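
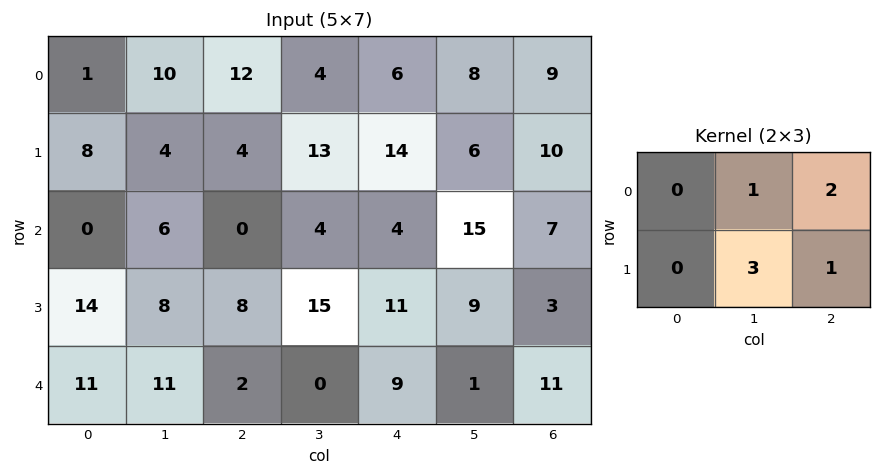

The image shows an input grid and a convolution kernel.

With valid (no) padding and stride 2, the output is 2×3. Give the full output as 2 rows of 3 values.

Output[0,0]: The receptive field on the input at this output position is [1 10 12 / 8 4 4]. Elementwise product with the kernel and sum: 10·1 + 12·2 + 4·3 + 4·1.
Output[0,1]: The receptive field on the input at this output position is [12 4 6 / 4 13 14]. Elementwise product with the kernel and sum: 4·1 + 6·2 + 13·3 + 14·1.

50 69 54
38 68 59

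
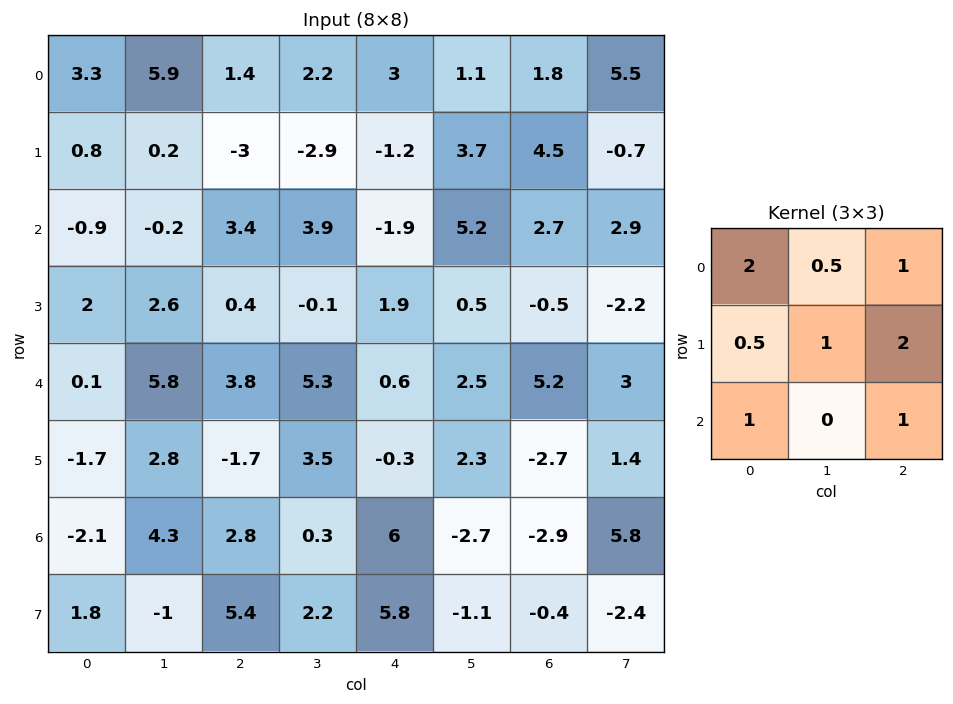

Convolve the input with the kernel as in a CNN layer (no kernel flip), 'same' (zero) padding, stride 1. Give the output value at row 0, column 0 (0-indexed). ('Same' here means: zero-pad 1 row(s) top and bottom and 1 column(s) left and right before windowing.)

The receptive field on the zero-padded input at this output position is [0 0 0 / 0 3.3 5.9 / 0 0.8 0.2]. Elementwise product with the kernel and sum: 0·2 + 0·0.5 + 0·1 + 0·0.5 + 3.3·1 + 5.9·2 + 0·1 + 0.2·1.

15.3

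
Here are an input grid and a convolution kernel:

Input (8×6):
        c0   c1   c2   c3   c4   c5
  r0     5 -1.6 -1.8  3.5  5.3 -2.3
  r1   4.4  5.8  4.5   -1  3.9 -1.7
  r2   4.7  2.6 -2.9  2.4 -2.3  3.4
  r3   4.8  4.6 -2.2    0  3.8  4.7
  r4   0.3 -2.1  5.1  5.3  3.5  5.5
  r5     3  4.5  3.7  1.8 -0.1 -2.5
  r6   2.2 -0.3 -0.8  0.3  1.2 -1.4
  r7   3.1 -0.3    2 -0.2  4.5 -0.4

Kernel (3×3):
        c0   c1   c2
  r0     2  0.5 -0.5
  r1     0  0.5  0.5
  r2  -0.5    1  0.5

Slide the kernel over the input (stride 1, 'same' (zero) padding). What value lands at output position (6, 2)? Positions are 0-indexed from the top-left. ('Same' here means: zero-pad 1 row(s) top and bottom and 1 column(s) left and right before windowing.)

11.75

The receptive field on the zero-padded input at this output position is [4.5 3.7 1.8 / -0.3 -0.8 0.3 / -0.3 2 -0.2]. Elementwise product with the kernel and sum: 4.5·2 + 3.7·0.5 + 1.8·-0.5 + -0.8·0.5 + 0.3·0.5 + -0.3·-0.5 + 2·1 + -0.2·0.5.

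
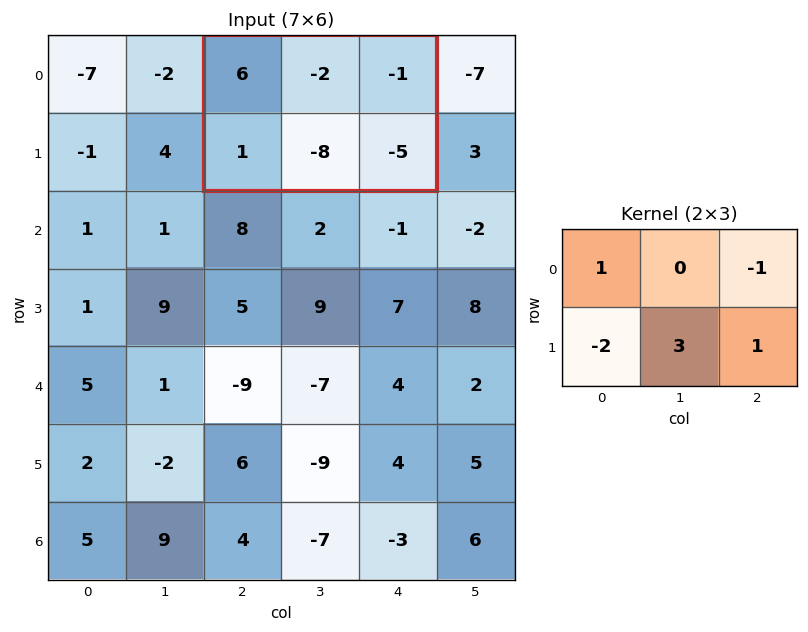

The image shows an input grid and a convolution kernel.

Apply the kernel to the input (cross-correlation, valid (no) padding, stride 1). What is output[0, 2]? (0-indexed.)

The receptive field on the input at this output position is [6 -2 -1 / 1 -8 -5]. Elementwise product with the kernel and sum: 6·1 + -1·-1 + 1·-2 + -8·3 + -5·1.

-24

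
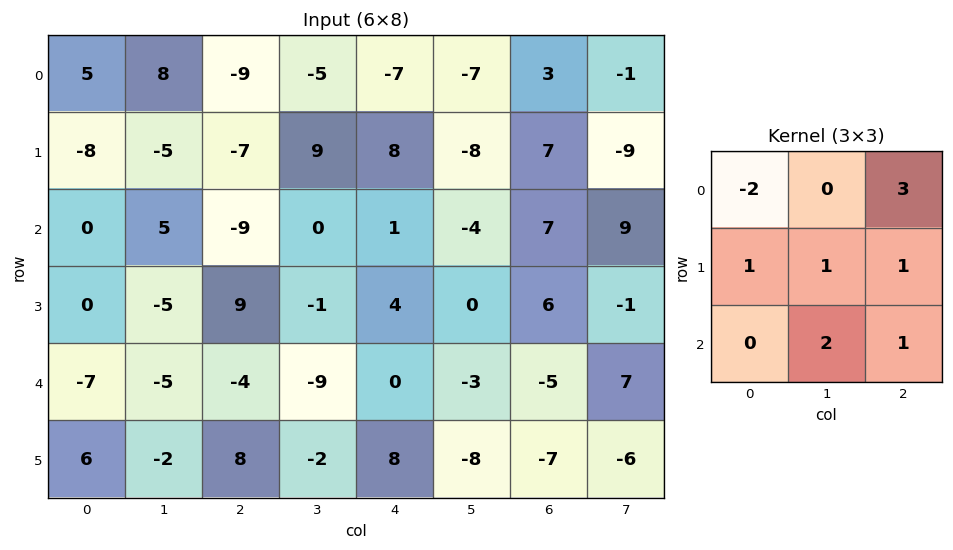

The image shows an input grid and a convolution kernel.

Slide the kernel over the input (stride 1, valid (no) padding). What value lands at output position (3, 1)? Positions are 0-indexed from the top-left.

3

The receptive field on the input at this output position is [-5 9 -1 / -5 -4 -9 / -2 8 -2]. Elementwise product with the kernel and sum: -5·-2 + -1·3 + -5·1 + -4·1 + -9·1 + 8·2 + -2·1.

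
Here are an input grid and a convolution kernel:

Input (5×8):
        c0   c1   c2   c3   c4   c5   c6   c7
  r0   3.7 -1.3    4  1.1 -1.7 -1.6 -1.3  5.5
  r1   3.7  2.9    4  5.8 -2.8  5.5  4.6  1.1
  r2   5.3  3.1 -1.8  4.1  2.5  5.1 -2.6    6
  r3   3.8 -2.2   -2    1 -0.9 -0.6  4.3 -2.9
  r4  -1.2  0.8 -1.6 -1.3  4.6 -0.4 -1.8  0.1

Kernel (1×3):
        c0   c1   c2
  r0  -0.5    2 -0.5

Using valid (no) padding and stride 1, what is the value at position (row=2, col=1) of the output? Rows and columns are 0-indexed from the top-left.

The receptive field on the input at this output position is [3.1 -1.8 4.1]. Elementwise product with the kernel and sum: 3.1·-0.5 + -1.8·2 + 4.1·-0.5.

-7.2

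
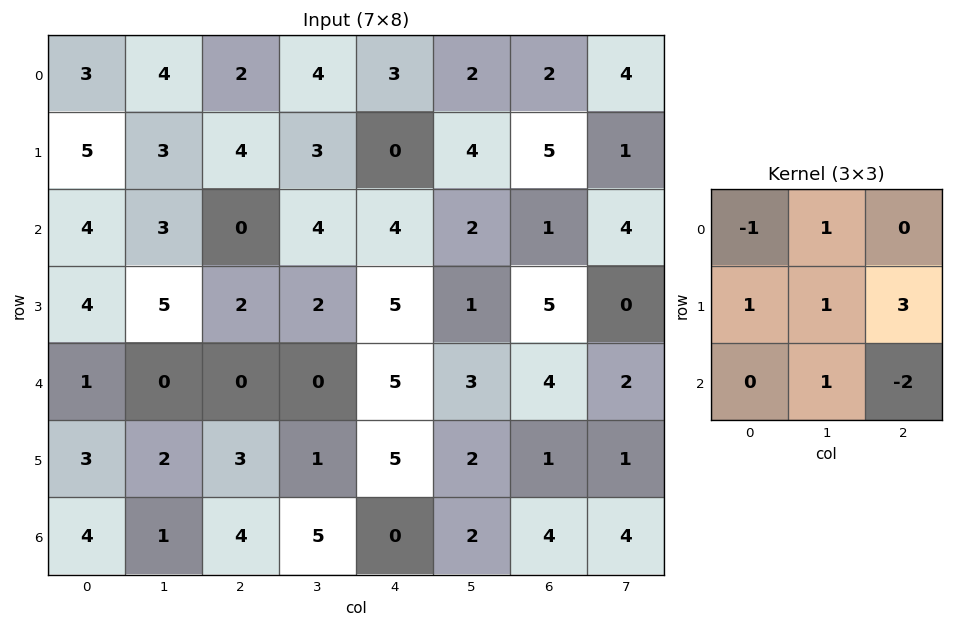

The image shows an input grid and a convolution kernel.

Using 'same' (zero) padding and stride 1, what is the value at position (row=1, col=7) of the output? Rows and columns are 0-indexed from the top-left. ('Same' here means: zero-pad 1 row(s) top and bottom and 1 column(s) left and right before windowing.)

The receptive field on the zero-padded input at this output position is [2 4 0 / 5 1 0 / 1 4 0]. Elementwise product with the kernel and sum: 2·-1 + 4·1 + 5·1 + 1·1 + 0·3 + 4·1 + 0·-2.

12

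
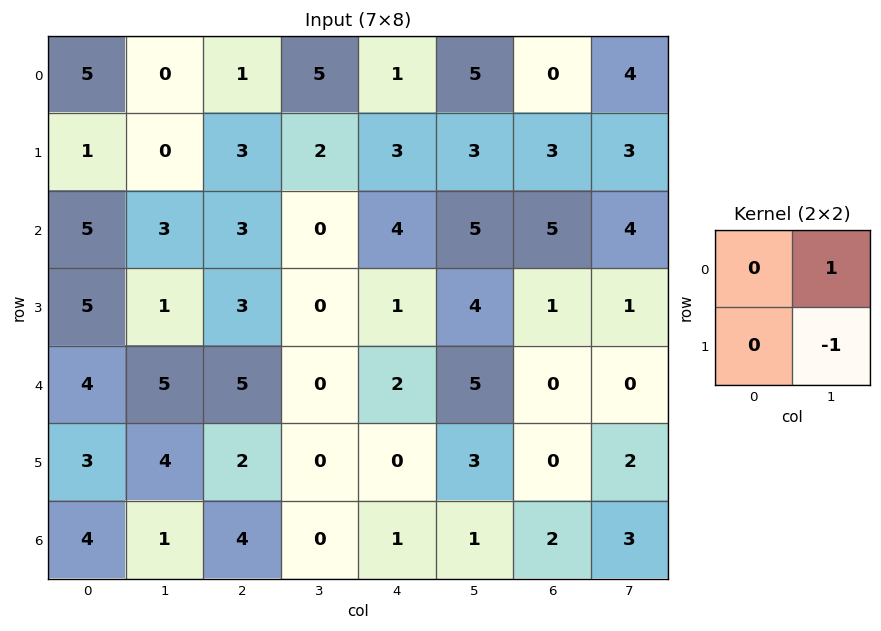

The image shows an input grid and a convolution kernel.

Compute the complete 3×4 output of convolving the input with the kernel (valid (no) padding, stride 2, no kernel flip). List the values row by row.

Output[0,0]: The receptive field on the input at this output position is [5 0 / 1 0]. Elementwise product with the kernel and sum: 0·1 + 0·-1.
Output[0,1]: The receptive field on the input at this output position is [1 5 / 3 2]. Elementwise product with the kernel and sum: 5·1 + 2·-1.

0 3 2 1
2 0 1 3
1 0 2 -2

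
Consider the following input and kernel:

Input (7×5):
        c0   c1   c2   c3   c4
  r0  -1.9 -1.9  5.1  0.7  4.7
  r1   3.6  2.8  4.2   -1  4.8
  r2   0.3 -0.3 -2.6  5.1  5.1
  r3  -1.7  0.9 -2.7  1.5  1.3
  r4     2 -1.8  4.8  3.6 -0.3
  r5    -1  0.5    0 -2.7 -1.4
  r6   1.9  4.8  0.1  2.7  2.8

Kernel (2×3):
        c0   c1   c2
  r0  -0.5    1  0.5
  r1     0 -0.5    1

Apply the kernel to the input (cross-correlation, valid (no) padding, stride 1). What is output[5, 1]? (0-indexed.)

1.05

The receptive field on the input at this output position is [0.5 0 -2.7 / 4.8 0.1 2.7]. Elementwise product with the kernel and sum: 0.5·-0.5 + 0·1 + -2.7·0.5 + 0.1·-0.5 + 2.7·1.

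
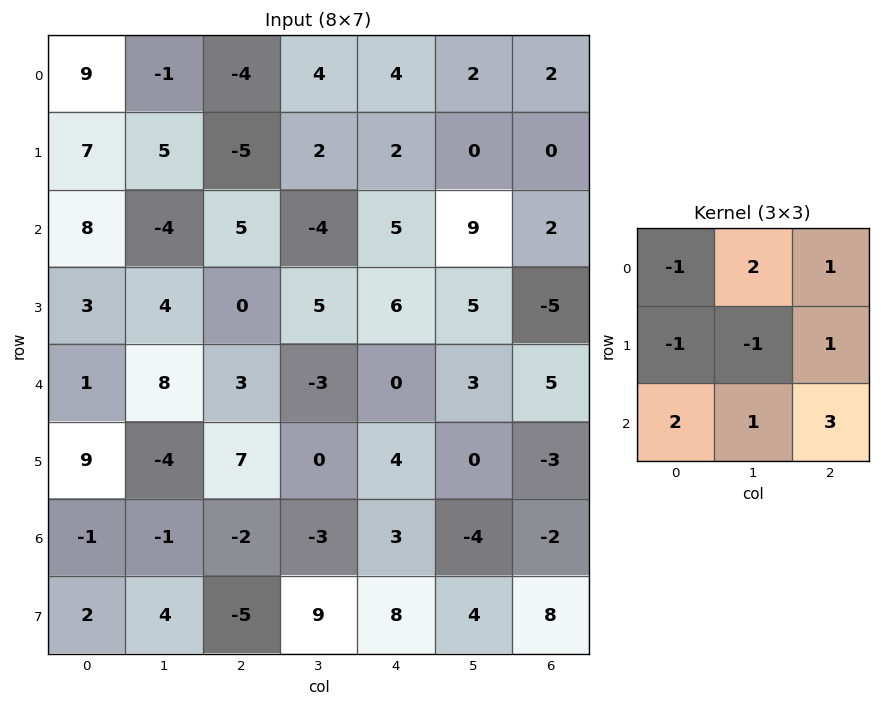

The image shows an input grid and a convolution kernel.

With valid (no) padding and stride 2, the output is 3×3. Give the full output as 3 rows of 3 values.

Output[0,0]: The receptive field on the input at this output position is [9 -1 -4 / 7 5 -5 / 8 -4 5]. Elementwise product with the kernel and sum: 9·-1 + -1·2 + -4·1 + 7·-1 + 5·-1 + -5·1 + 8·2 + -4·1 + 5·3.
Output[0,1]: The receptive field on the input at this output position is [-4 4 4 / -5 2 2 / 5 -4 5]. Elementwise product with the kernel and sum: -4·-1 + 4·2 + 4·1 + -5·-1 + 2·-1 + 2·1 + 5·2 + -4·1 + 5·3.

-5 42 25
1 -4 17
11 -10 0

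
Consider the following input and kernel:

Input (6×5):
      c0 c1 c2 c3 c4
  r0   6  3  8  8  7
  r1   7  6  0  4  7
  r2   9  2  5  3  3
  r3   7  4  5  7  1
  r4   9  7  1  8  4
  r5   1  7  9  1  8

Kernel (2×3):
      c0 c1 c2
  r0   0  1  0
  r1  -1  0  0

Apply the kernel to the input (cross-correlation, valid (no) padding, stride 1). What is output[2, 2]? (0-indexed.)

The receptive field on the input at this output position is [5 3 3 / 5 7 1]. Elementwise product with the kernel and sum: 3·1 + 5·-1.

-2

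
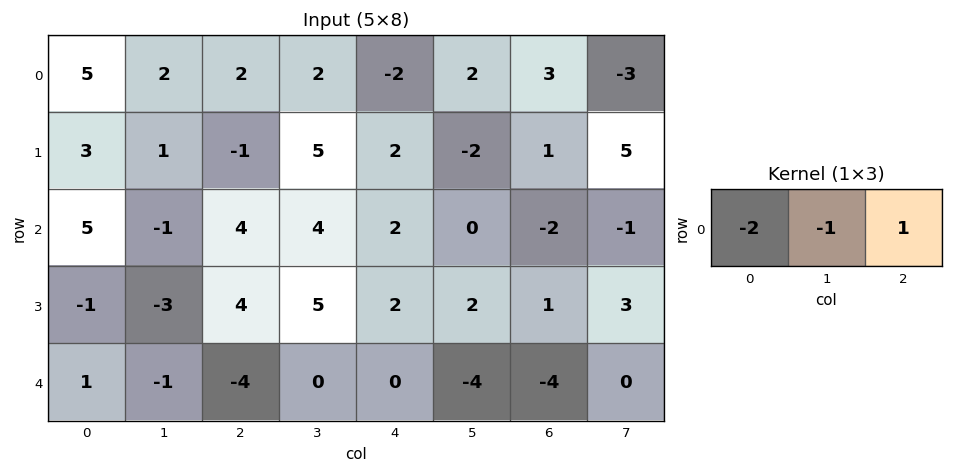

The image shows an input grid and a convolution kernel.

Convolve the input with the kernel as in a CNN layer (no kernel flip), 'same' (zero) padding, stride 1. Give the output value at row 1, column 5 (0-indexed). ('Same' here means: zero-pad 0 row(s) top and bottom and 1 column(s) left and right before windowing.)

The receptive field on the zero-padded input at this output position is [2 -2 1]. Elementwise product with the kernel and sum: 2·-2 + -2·-1 + 1·1.

-1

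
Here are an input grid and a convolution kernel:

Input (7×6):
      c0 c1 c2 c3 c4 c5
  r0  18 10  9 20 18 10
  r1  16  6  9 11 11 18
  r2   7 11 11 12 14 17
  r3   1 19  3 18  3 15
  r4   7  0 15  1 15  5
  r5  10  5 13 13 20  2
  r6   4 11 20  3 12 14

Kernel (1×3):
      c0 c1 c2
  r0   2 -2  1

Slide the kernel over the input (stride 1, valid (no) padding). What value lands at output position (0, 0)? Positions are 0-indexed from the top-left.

25

The receptive field on the input at this output position is [18 10 9]. Elementwise product with the kernel and sum: 18·2 + 10·-2 + 9·1.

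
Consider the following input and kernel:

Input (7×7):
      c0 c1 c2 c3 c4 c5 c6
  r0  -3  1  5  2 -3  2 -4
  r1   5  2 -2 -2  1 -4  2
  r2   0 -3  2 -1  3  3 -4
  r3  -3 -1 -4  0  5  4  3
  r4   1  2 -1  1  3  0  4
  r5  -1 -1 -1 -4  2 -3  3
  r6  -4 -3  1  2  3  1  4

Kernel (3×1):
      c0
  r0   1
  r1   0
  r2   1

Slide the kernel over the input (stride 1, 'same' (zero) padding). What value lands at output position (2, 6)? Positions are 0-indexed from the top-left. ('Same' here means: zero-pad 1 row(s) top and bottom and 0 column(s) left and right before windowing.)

The receptive field on the zero-padded input at this output position is [2 / -4 / 3]. Elementwise product with the kernel and sum: 2·1 + 3·1.

5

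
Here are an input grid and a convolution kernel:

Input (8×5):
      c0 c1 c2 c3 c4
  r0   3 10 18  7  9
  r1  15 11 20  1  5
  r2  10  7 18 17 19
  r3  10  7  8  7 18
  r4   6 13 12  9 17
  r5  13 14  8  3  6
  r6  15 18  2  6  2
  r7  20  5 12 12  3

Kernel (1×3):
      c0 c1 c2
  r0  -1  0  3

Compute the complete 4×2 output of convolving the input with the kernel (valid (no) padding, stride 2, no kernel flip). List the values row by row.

51 9
44 39
30 39
-9 4

Output[0,0]: The receptive field on the input at this output position is [3 10 18]. Elementwise product with the kernel and sum: 3·-1 + 18·3.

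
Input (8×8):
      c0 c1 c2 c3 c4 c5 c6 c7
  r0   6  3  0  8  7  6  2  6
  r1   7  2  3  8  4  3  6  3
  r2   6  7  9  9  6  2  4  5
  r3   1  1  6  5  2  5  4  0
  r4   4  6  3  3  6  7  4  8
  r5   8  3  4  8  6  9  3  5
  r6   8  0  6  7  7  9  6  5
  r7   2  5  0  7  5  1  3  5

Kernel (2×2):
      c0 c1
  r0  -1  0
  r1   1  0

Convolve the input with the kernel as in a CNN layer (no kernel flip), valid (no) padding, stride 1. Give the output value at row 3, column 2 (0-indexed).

-3

The receptive field on the input at this output position is [6 5 / 3 3]. Elementwise product with the kernel and sum: 6·-1 + 3·1.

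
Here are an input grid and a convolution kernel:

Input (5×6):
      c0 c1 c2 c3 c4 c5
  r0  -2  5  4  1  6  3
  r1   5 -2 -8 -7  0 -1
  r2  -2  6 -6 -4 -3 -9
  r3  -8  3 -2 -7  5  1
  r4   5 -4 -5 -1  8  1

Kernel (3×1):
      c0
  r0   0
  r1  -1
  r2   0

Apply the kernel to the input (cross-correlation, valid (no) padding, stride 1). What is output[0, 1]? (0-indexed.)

The receptive field on the input at this output position is [5 / -2 / 6]. Elementwise product with the kernel and sum: -2·-1.

2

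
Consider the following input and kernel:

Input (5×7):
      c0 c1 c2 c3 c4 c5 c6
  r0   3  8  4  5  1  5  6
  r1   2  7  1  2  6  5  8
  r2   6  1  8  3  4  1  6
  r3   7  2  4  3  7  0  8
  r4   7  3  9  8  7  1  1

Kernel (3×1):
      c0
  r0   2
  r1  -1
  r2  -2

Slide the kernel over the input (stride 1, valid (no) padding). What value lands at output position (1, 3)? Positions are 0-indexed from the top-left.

-5

The receptive field on the input at this output position is [2 / 3 / 3]. Elementwise product with the kernel and sum: 2·2 + 3·-1 + 3·-2.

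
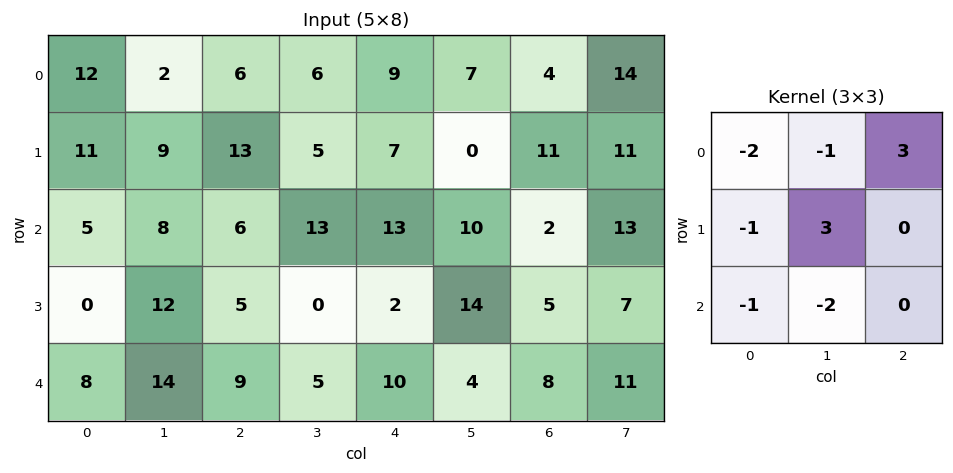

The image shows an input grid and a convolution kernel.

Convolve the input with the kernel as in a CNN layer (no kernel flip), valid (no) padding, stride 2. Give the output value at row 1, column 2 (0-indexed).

-8

The receptive field on the input at this output position is [13 10 2 / 2 14 5 / 10 4 8]. Elementwise product with the kernel and sum: 13·-2 + 10·-1 + 2·3 + 2·-1 + 14·3 + 10·-1 + 4·-2.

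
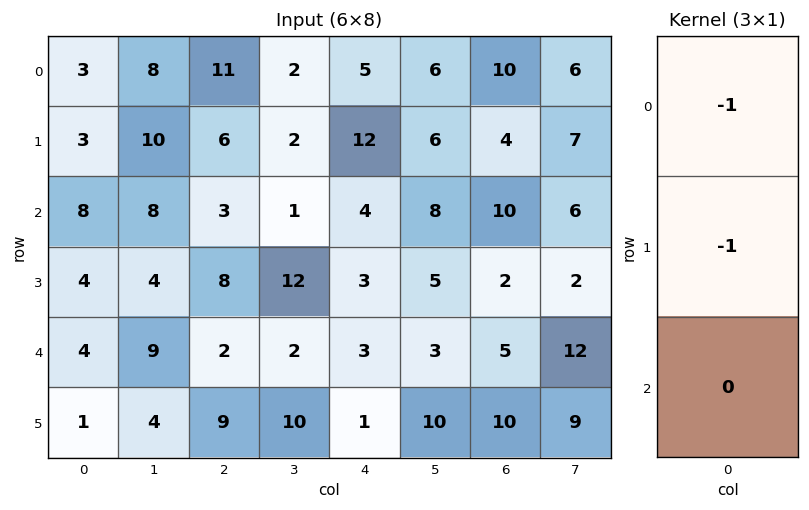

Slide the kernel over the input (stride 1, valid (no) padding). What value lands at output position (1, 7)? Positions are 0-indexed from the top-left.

The receptive field on the input at this output position is [7 / 6 / 2]. Elementwise product with the kernel and sum: 7·-1 + 6·-1.

-13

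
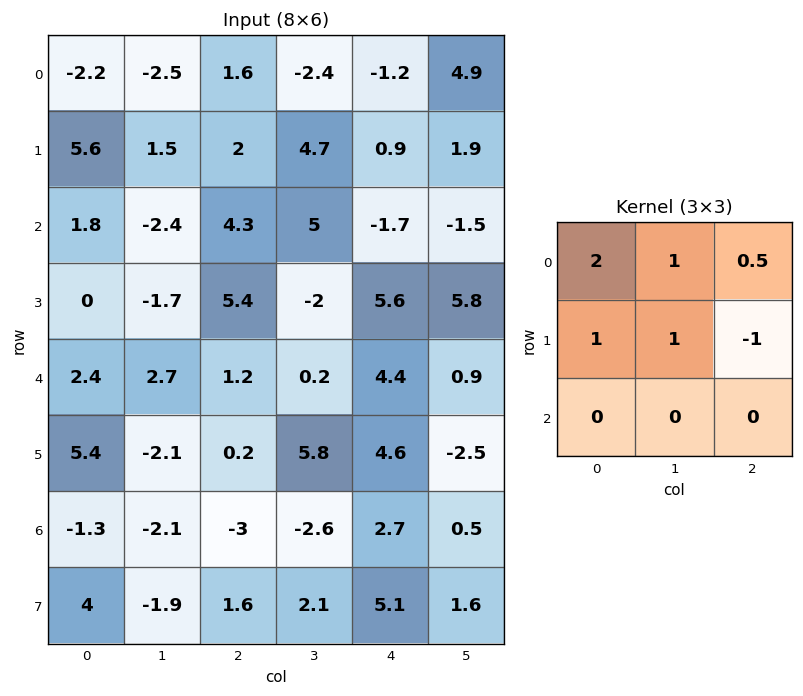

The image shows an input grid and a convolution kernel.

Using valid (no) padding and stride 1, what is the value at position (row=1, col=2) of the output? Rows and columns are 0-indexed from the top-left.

The receptive field on the input at this output position is [2 4.7 0.9 / 4.3 5 -1.7 / 5.4 -2 5.6]. Elementwise product with the kernel and sum: 2·2 + 4.7·1 + 0.9·0.5 + 4.3·1 + 5·1 + -1.7·-1.

20.15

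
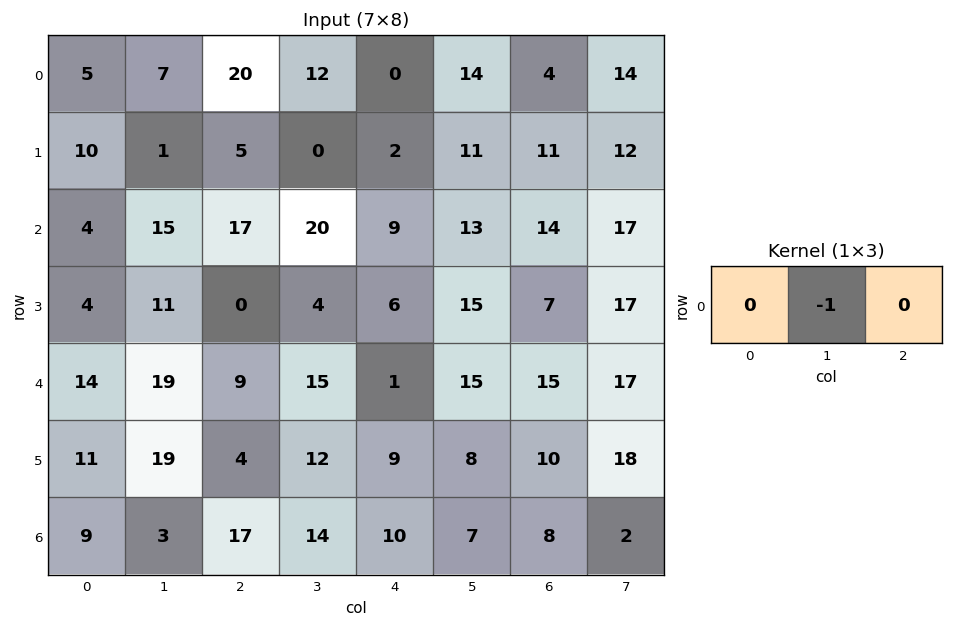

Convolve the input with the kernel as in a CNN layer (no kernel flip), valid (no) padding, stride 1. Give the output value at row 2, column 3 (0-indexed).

The receptive field on the input at this output position is [20 9 13]. Elementwise product with the kernel and sum: 9·-1.

-9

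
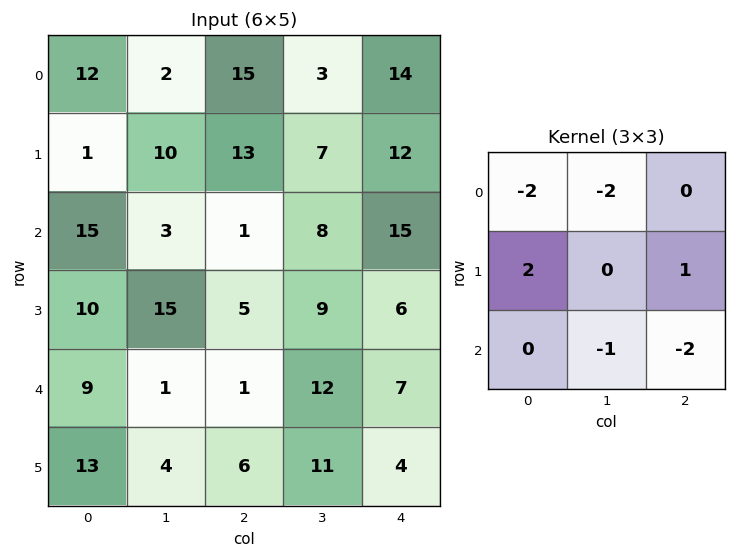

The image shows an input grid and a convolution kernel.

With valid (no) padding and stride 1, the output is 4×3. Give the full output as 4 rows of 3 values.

Output[0,0]: The receptive field on the input at this output position is [12 2 15 / 1 10 13 / 15 3 1]. Elementwise product with the kernel and sum: 12·-2 + 2·-2 + 1·2 + 13·1 + 3·-1 + 1·-2.

-18 -24 -36
-16 -55 -44
-14 6 -28
-47 -54 -38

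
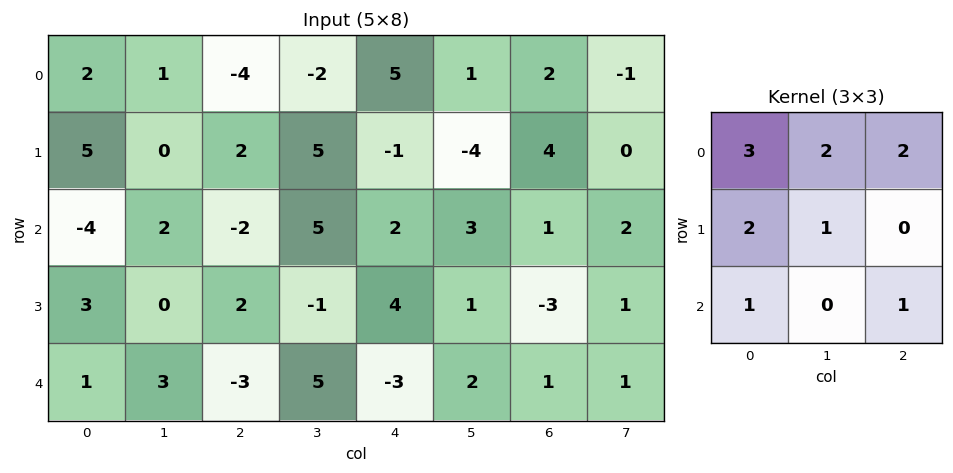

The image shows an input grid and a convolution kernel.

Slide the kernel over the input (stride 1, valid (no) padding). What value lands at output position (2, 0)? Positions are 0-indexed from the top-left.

-8

The receptive field on the input at this output position is [-4 2 -2 / 3 0 2 / 1 3 -3]. Elementwise product with the kernel and sum: -4·3 + 2·2 + -2·2 + 3·2 + 0·1 + 1·1 + -3·1.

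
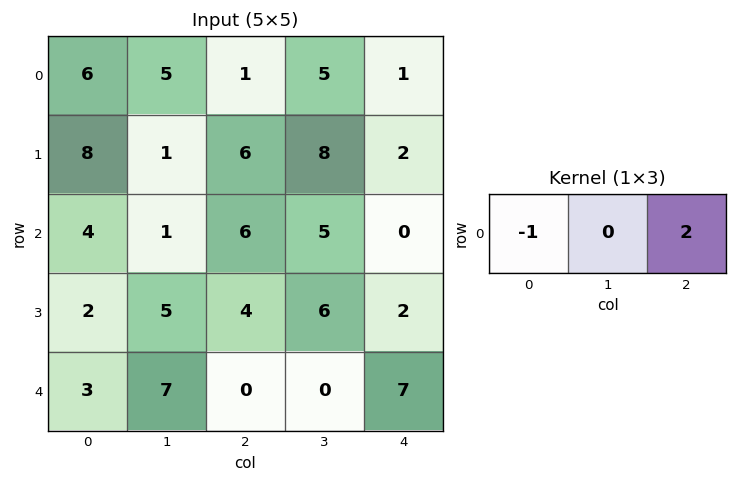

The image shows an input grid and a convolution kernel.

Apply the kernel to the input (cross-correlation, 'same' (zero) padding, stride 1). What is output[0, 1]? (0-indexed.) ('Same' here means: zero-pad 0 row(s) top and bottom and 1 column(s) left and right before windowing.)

The receptive field on the zero-padded input at this output position is [6 5 1]. Elementwise product with the kernel and sum: 6·-1 + 1·2.

-4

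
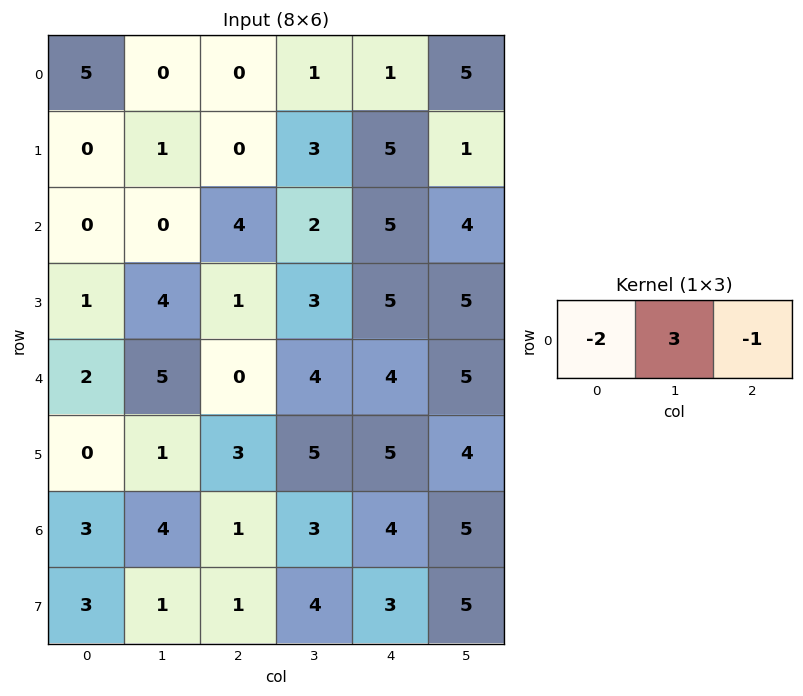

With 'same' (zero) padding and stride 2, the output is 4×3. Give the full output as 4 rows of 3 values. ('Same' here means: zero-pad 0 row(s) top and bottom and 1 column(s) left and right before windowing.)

15 -1 -4
0 10 7
1 -14 -1
5 -8 1

Output[0,0]: The receptive field on the zero-padded input at this output position is [0 5 0]. Elementwise product with the kernel and sum: 0·-2 + 5·3 + 0·-1.
Output[0,1]: The receptive field on the zero-padded input at this output position is [0 0 1]. Elementwise product with the kernel and sum: 0·-2 + 0·3 + 1·-1.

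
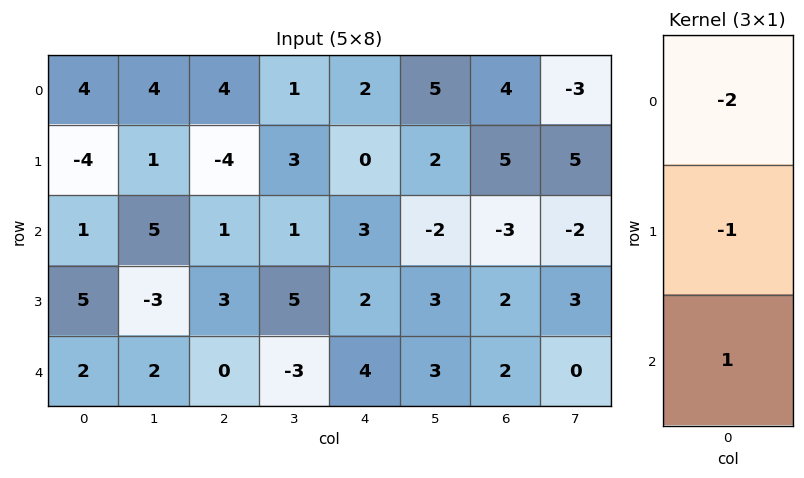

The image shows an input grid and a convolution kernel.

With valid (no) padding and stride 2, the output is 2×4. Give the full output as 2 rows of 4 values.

Output[0,0]: The receptive field on the input at this output position is [4 / -4 / 1]. Elementwise product with the kernel and sum: 4·-2 + -4·-1 + 1·1.

-3 -3 -1 -16
-5 -5 -4 6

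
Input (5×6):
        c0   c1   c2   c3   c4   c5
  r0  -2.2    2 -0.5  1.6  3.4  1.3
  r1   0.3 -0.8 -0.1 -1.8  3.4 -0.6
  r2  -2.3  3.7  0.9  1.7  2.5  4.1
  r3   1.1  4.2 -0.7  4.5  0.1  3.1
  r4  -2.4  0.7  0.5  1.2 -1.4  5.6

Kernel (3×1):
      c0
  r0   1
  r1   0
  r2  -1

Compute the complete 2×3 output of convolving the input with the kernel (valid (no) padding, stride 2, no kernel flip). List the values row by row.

Output[0,0]: The receptive field on the input at this output position is [-2.2 / 0.3 / -2.3]. Elementwise product with the kernel and sum: -2.2·1 + -2.3·-1.
Output[0,1]: The receptive field on the input at this output position is [-0.5 / -0.1 / 0.9]. Elementwise product with the kernel and sum: -0.5·1 + 0.9·-1.

0.1 -1.4 0.9
0.1 0.4 3.9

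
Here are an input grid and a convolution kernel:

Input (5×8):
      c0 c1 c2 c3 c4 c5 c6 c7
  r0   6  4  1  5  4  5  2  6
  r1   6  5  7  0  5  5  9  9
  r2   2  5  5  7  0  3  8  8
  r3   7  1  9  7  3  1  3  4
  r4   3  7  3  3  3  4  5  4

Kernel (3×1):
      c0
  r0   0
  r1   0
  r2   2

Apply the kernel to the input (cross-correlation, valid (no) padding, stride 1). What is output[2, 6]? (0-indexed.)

10

The receptive field on the input at this output position is [8 / 3 / 5]. Elementwise product with the kernel and sum: 5·2.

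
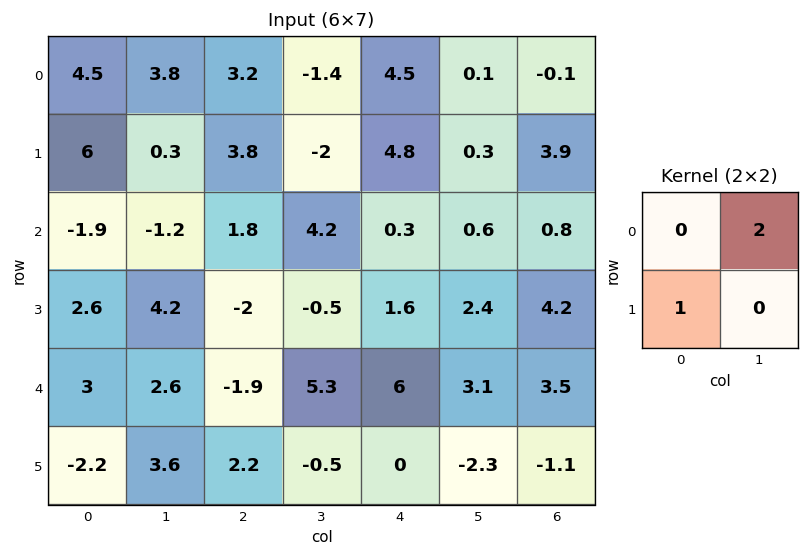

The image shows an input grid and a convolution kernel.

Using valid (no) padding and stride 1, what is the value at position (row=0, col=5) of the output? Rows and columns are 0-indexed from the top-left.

0.1

The receptive field on the input at this output position is [0.1 -0.1 / 0.3 3.9]. Elementwise product with the kernel and sum: -0.1·2 + 0.3·1.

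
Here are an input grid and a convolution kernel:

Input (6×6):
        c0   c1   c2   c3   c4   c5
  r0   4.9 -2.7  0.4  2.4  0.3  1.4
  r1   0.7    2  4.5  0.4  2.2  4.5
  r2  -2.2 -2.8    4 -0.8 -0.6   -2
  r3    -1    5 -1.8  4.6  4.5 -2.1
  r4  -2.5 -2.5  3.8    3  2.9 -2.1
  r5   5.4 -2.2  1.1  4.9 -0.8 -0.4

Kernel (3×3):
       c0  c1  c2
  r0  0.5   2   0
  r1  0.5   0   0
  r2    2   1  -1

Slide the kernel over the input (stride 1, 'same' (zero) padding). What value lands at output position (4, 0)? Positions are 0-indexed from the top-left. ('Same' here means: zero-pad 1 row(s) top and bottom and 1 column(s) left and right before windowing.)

The receptive field on the zero-padded input at this output position is [0 -1 5 / 0 -2.5 -2.5 / 0 5.4 -2.2]. Elementwise product with the kernel and sum: 0·0.5 + -1·2 + 0·0.5 + 0·2 + 5.4·1 + -2.2·-1.

5.6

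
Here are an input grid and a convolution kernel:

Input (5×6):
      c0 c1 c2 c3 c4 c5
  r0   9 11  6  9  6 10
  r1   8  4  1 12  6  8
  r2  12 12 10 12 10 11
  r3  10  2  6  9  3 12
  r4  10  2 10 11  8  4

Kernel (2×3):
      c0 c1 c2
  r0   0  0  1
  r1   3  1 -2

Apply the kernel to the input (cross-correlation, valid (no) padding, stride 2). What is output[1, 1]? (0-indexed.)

The receptive field on the input at this output position is [10 12 10 / 6 9 3]. Elementwise product with the kernel and sum: 10·1 + 6·3 + 9·1 + 3·-2.

31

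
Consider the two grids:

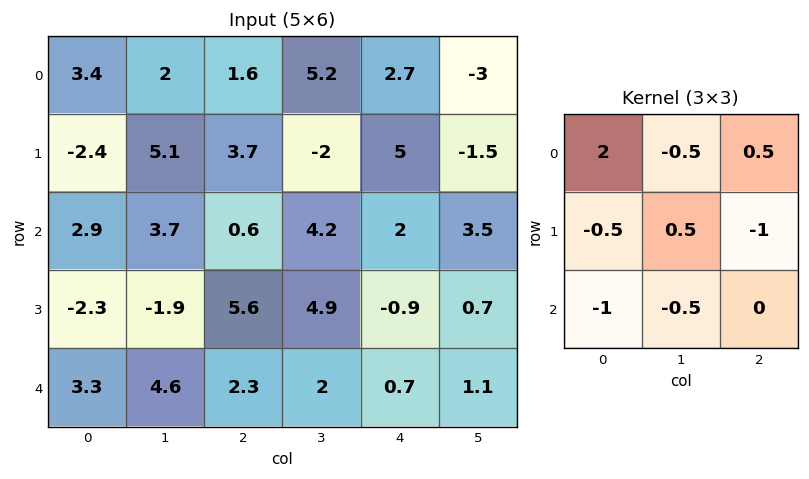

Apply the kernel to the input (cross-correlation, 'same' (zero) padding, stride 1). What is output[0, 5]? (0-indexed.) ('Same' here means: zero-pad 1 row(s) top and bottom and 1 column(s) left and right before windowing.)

The receptive field on the zero-padded input at this output position is [0 0 0 / 2.7 -3 0 / 5 -1.5 0]. Elementwise product with the kernel and sum: 0·2 + 0·-0.5 + 0·0.5 + 2.7·-0.5 + -3·0.5 + 0·-1 + 5·-1 + -1.5·-0.5.

-7.1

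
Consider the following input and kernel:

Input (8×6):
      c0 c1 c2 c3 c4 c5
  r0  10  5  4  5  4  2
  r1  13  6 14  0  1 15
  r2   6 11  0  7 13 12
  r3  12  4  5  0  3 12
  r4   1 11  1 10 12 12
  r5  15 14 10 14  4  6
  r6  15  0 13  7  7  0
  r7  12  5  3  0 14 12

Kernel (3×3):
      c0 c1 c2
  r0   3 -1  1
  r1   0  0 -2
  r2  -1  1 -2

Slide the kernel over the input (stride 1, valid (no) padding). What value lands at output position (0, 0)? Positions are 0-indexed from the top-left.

6

The receptive field on the input at this output position is [10 5 4 / 13 6 14 / 6 11 0]. Elementwise product with the kernel and sum: 10·3 + 5·-1 + 4·1 + 14·-2 + 6·-1 + 11·1 + 0·-2.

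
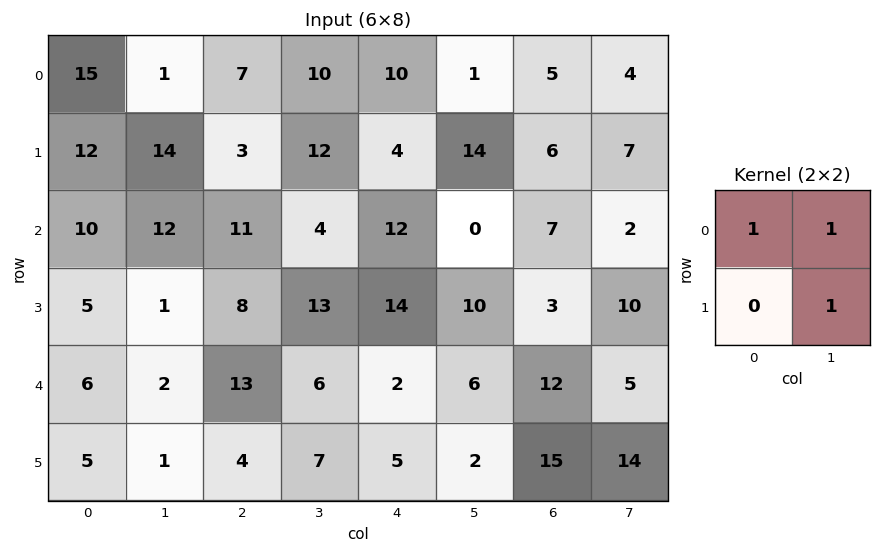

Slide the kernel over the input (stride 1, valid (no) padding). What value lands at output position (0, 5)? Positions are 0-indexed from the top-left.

The receptive field on the input at this output position is [1 5 / 14 6]. Elementwise product with the kernel and sum: 1·1 + 5·1 + 6·1.

12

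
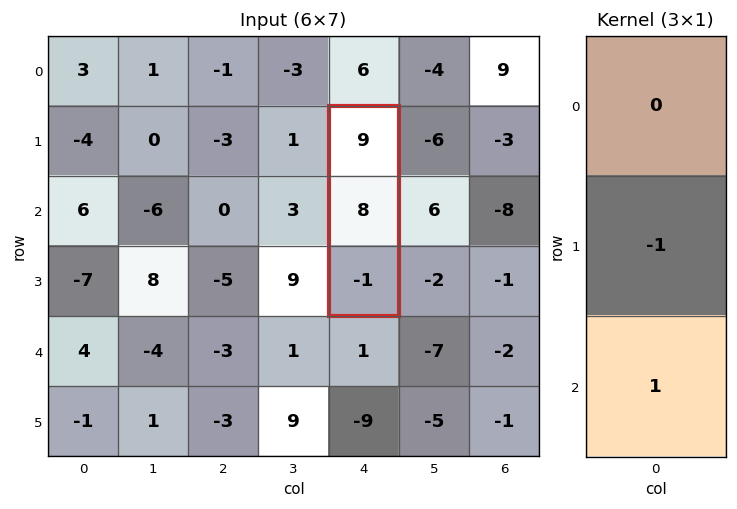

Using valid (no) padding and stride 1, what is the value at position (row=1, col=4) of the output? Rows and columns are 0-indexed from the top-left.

The receptive field on the input at this output position is [9 / 8 / -1]. Elementwise product with the kernel and sum: 8·-1 + -1·1.

-9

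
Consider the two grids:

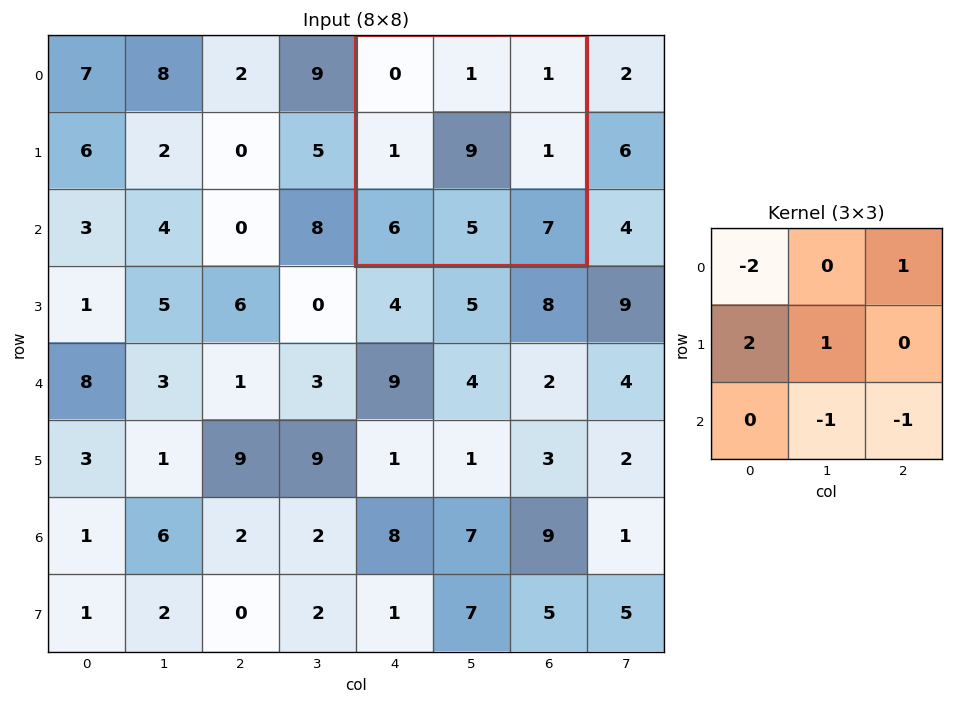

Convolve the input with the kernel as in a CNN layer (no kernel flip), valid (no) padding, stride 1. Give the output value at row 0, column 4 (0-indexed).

0

The receptive field on the input at this output position is [0 1 1 / 1 9 1 / 6 5 7]. Elementwise product with the kernel and sum: 0·-2 + 1·1 + 1·2 + 9·1 + 5·-1 + 7·-1.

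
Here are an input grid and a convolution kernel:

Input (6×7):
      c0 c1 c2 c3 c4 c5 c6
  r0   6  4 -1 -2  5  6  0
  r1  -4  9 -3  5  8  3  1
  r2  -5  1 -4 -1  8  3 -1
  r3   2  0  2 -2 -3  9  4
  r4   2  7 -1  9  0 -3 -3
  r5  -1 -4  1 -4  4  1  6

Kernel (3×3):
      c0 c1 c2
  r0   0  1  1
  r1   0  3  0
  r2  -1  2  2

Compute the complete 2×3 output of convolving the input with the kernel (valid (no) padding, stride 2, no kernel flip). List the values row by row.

Output[0,0]: The receptive field on the input at this output position is [6 4 -1 / -4 9 -3 / -5 1 -4]. Elementwise product with the kernel and sum: 4·1 + -1·1 + 9·3 + -5·-1 + 1·2 + -4·2.
Output[0,1]: The receptive field on the input at this output position is [-1 -2 5 / -3 5 8 / -4 -1 8]. Elementwise product with the kernel and sum: -2·1 + 5·1 + 5·3 + -4·-1 + -1·2 + 8·2.

29 36 11
7 20 17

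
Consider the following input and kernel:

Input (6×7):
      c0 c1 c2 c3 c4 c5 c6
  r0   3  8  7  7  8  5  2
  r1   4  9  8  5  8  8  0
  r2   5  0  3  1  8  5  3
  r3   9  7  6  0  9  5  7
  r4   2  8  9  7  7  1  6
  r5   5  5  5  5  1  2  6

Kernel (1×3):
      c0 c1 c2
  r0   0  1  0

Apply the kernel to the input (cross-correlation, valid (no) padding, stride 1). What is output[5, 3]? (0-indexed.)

The receptive field on the input at this output position is [5 1 2]. Elementwise product with the kernel and sum: 1·1.

1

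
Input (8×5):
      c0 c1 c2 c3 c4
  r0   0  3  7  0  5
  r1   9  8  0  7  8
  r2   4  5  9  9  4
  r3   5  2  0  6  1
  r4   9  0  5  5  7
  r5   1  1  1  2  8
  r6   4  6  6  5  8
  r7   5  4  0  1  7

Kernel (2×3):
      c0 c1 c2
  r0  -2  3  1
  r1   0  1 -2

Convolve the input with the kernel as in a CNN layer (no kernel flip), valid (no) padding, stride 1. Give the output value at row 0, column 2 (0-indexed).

-18

The receptive field on the input at this output position is [7 0 5 / 0 7 8]. Elementwise product with the kernel and sum: 7·-2 + 0·3 + 5·1 + 7·1 + 8·-2.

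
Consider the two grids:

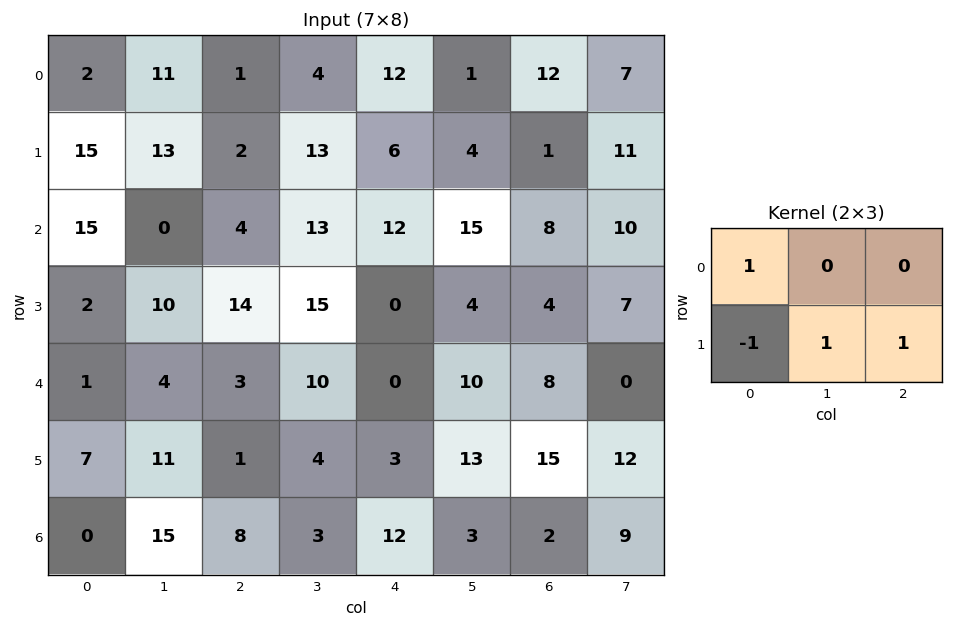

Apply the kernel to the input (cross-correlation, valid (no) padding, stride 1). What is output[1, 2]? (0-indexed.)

23

The receptive field on the input at this output position is [2 13 6 / 4 13 12]. Elementwise product with the kernel and sum: 2·1 + 4·-1 + 13·1 + 12·1.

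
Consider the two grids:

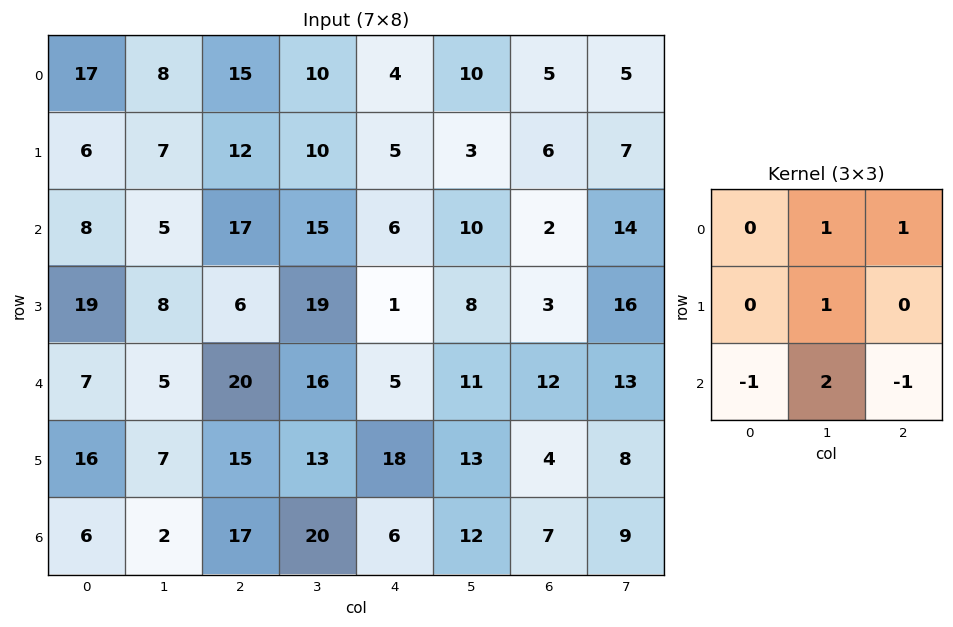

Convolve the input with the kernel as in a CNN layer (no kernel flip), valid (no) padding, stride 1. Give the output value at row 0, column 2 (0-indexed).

The receptive field on the input at this output position is [15 10 4 / 12 10 5 / 17 15 6]. Elementwise product with the kernel and sum: 10·1 + 4·1 + 10·1 + 17·-1 + 15·2 + 6·-1.

31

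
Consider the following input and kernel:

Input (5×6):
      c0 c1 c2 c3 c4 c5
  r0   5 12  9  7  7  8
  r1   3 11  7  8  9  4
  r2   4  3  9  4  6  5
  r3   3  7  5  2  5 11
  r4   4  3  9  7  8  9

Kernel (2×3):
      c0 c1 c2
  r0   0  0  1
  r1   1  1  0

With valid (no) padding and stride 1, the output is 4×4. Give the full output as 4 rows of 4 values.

23 25 22 25
14 20 22 14
19 16 13 12
12 14 21 26

Output[0,0]: The receptive field on the input at this output position is [5 12 9 / 3 11 7]. Elementwise product with the kernel and sum: 9·1 + 3·1 + 11·1.
Output[0,1]: The receptive field on the input at this output position is [12 9 7 / 11 7 8]. Elementwise product with the kernel and sum: 7·1 + 11·1 + 7·1.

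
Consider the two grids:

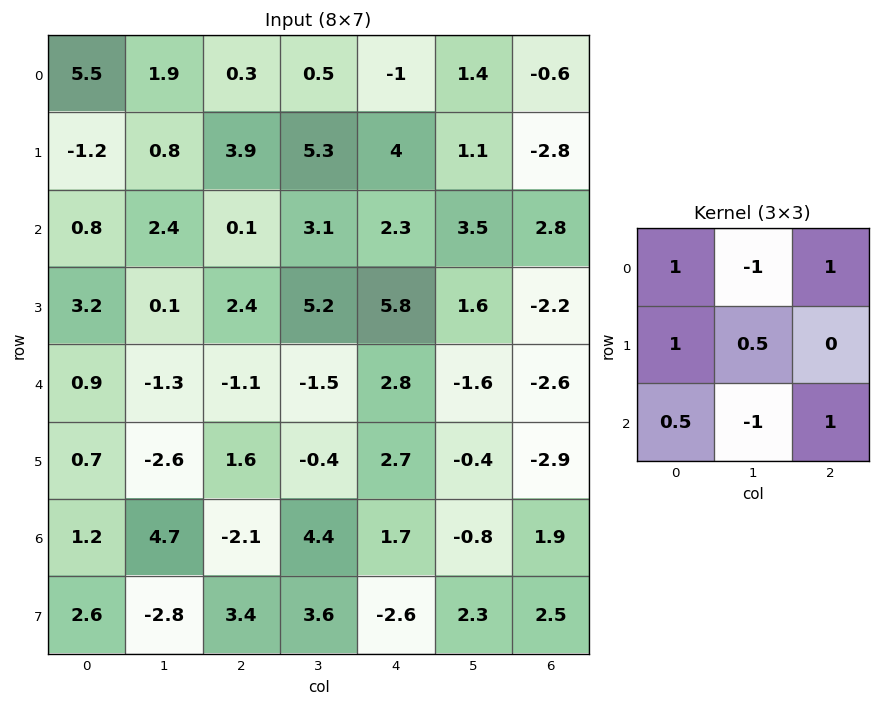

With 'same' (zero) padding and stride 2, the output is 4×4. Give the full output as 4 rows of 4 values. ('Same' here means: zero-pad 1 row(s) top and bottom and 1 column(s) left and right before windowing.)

Output[0,0]: The receptive field on the zero-padded input at this output position is [0 0 0 / 0 5.5 1.9 / 0 -1.2 0.8]. Elementwise product with the kernel and sum: 0·1 + 0·-1 + 0·1 + 0·1 + 5.5·0.5 + 0·0.5 + -1.2·-1 + 0.8·1.
Output[0,1]: The receptive field on the zero-padded input at this output position is [0 0 0 / 1.9 0.3 0.5 / 0.8 3.9 5.3]. Elementwise product with the kernel and sum: 0·1 + 0·-1 + 0·1 + 1.9·1 + 0.3·0.5 + 0.8·0.5 + 3.9·-1 + 5.3·1.

4.75 3.85 -0.25 4.45
-0.7 7.5 5.05 11.8
-5.95 -2.25 -2.4 3.6
-8.1 -2.15 8.45 1.3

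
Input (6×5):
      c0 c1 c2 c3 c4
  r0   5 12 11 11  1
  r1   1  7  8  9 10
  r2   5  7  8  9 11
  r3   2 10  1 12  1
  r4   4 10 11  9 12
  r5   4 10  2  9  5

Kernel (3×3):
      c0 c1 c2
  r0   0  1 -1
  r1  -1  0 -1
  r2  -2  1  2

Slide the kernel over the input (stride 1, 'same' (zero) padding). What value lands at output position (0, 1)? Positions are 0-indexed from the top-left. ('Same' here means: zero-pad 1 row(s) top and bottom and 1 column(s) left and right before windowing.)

The receptive field on the zero-padded input at this output position is [0 0 0 / 5 12 11 / 1 7 8]. Elementwise product with the kernel and sum: 0·1 + 0·-1 + 5·-1 + 11·-1 + 1·-2 + 7·1 + 8·2.

5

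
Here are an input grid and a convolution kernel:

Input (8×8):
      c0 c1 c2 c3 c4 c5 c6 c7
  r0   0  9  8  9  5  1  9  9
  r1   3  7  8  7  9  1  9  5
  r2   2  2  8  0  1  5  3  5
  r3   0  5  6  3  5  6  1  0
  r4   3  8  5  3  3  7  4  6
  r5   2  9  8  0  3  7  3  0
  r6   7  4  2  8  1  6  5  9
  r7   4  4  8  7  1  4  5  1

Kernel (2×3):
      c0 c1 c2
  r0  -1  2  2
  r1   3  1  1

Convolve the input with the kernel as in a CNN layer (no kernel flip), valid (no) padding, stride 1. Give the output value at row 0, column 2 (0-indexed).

60

The receptive field on the input at this output position is [8 9 5 / 8 7 9]. Elementwise product with the kernel and sum: 8·-1 + 9·2 + 5·2 + 8·3 + 7·1 + 9·1.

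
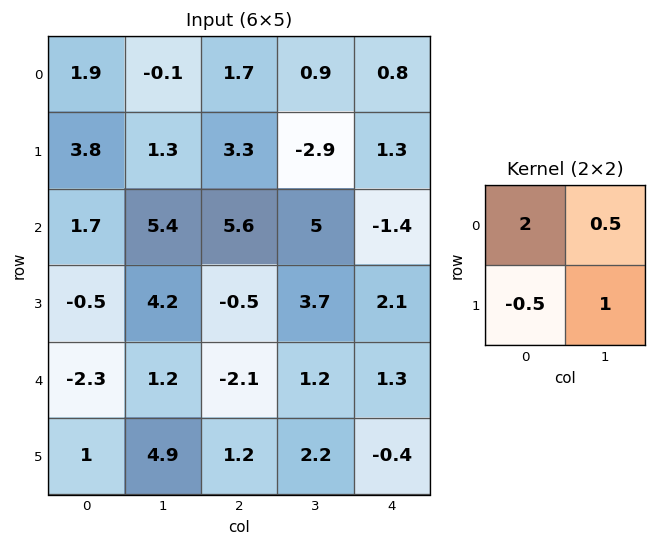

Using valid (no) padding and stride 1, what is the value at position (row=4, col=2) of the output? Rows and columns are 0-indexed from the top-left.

-2

The receptive field on the input at this output position is [-2.1 1.2 / 1.2 2.2]. Elementwise product with the kernel and sum: -2.1·2 + 1.2·0.5 + 1.2·-0.5 + 2.2·1.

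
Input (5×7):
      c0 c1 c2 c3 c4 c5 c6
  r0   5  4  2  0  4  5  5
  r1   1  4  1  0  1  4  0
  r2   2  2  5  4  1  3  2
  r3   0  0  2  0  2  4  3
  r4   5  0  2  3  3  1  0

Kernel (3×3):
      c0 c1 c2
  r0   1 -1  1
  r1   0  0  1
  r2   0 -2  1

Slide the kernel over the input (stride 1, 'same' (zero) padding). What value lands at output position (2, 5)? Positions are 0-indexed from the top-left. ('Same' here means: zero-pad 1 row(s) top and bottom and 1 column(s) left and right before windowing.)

-6

The receptive field on the zero-padded input at this output position is [1 4 0 / 1 3 2 / 2 4 3]. Elementwise product with the kernel and sum: 1·1 + 4·-1 + 0·1 + 2·1 + 4·-2 + 3·1.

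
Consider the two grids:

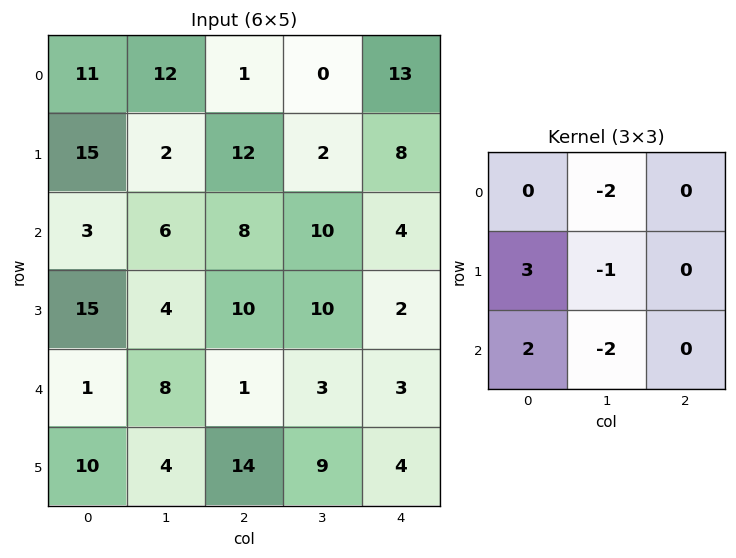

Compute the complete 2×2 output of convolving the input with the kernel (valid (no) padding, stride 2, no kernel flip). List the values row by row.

Output[0,0]: The receptive field on the input at this output position is [11 12 1 / 15 2 12 / 3 6 8]. Elementwise product with the kernel and sum: 12·-2 + 15·3 + 2·-1 + 3·2 + 6·-2.

13 30
15 -4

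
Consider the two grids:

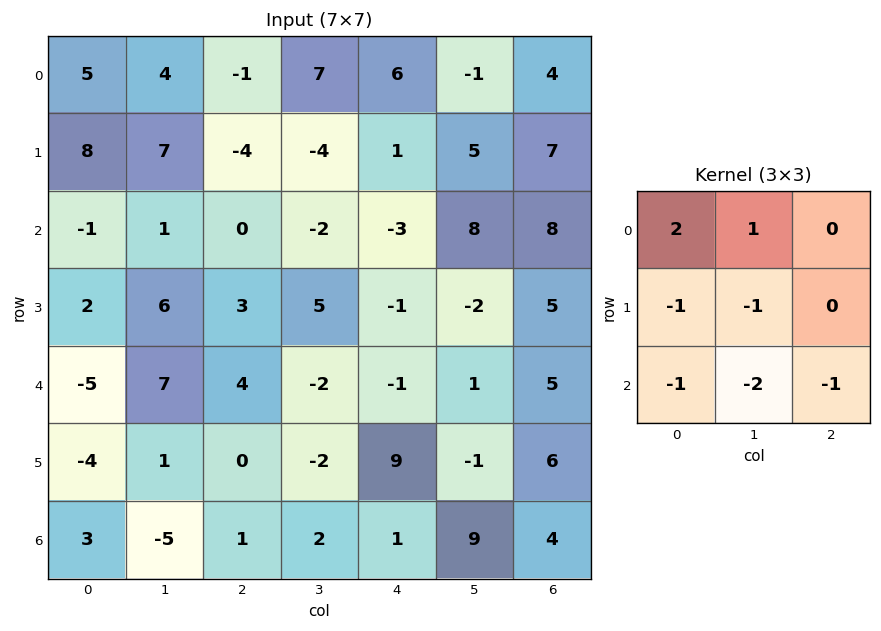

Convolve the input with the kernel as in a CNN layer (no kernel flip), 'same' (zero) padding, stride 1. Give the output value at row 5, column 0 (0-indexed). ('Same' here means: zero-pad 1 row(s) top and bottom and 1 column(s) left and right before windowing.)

The receptive field on the zero-padded input at this output position is [0 -5 7 / 0 -4 1 / 0 3 -5]. Elementwise product with the kernel and sum: 0·2 + -5·1 + 0·-1 + -4·-1 + 0·-1 + 3·-2 + -5·-1.

-2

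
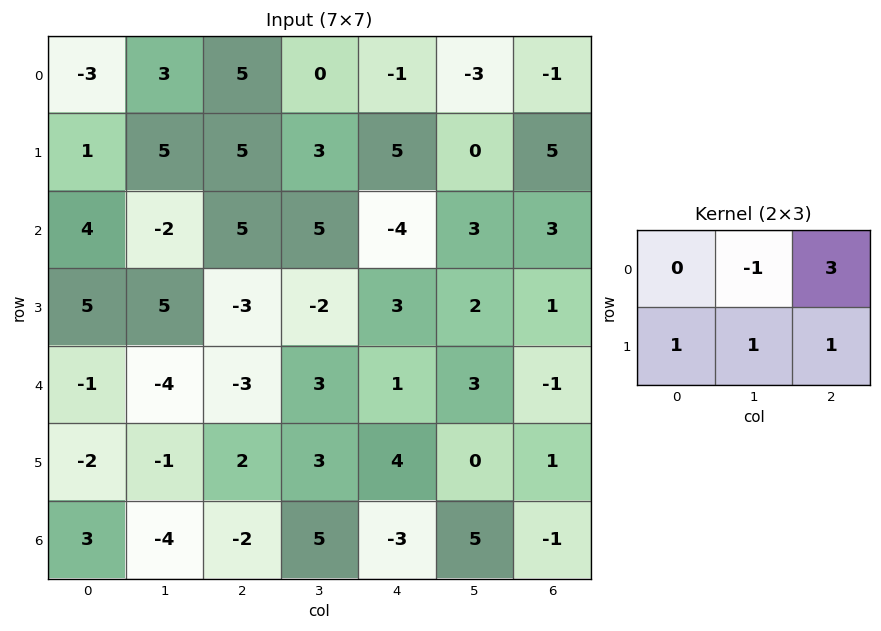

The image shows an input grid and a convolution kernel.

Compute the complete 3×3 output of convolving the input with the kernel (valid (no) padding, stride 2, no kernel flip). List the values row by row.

23 10 10
24 -19 12
-6 9 -1

Output[0,0]: The receptive field on the input at this output position is [-3 3 5 / 1 5 5]. Elementwise product with the kernel and sum: 3·-1 + 5·3 + 1·1 + 5·1 + 5·1.
Output[0,1]: The receptive field on the input at this output position is [5 0 -1 / 5 3 5]. Elementwise product with the kernel and sum: 0·-1 + -1·3 + 5·1 + 3·1 + 5·1.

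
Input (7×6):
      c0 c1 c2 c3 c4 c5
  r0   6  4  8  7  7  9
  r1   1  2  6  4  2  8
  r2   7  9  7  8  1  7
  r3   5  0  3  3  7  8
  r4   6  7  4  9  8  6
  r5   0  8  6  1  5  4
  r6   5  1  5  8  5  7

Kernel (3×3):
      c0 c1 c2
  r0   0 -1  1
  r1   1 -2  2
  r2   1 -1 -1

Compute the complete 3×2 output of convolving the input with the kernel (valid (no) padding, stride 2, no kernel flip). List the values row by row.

Output[0,0]: The receptive field on the input at this output position is [6 4 8 / 1 2 6 / 7 9 7]. Elementwise product with the kernel and sum: 4·-1 + 8·1 + 1·1 + 2·-2 + 6·2 + 7·1 + 9·-1 + 7·-1.
Output[0,1]: The receptive field on the input at this output position is [8 7 7 / 6 4 2 / 7 8 1]. Elementwise product with the kernel and sum: 7·-1 + 7·1 + 6·1 + 4·-2 + 2·2 + 7·1 + 8·-1 + 1·-1.

4 0
4 -9
-8 5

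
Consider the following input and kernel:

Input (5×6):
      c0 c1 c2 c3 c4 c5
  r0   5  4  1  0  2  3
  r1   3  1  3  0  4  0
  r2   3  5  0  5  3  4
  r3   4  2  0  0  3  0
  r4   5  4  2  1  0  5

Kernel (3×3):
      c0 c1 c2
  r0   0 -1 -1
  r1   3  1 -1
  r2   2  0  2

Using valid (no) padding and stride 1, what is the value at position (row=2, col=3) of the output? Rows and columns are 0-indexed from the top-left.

The receptive field on the input at this output position is [5 3 4 / 0 3 0 / 1 0 5]. Elementwise product with the kernel and sum: 3·-1 + 4·-1 + 0·3 + 3·1 + 0·-1 + 1·2 + 5·2.

8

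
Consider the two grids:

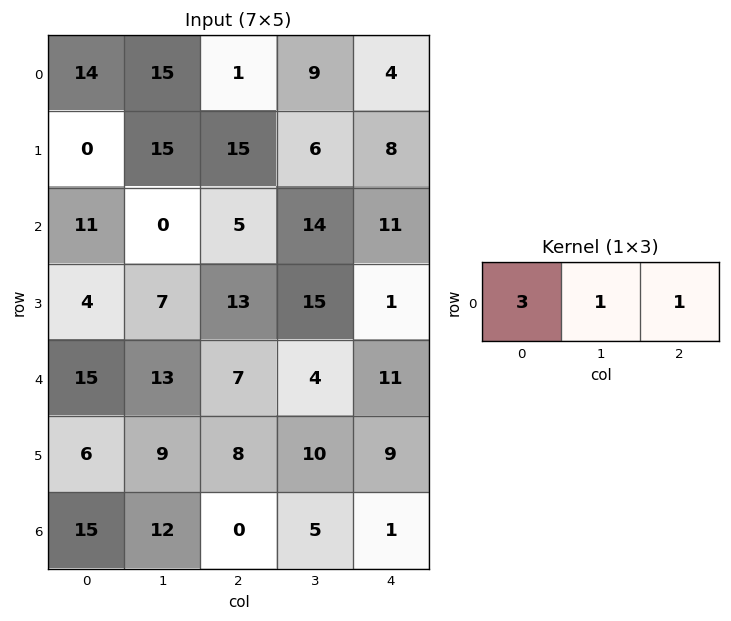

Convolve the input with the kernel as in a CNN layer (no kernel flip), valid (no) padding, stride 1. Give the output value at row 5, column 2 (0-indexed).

43

The receptive field on the input at this output position is [8 10 9]. Elementwise product with the kernel and sum: 8·3 + 10·1 + 9·1.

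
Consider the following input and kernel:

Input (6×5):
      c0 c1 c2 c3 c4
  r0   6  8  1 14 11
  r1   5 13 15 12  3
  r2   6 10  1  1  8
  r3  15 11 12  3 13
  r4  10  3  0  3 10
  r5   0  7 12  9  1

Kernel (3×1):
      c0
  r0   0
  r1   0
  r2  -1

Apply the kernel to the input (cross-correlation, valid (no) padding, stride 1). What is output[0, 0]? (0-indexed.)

The receptive field on the input at this output position is [6 / 5 / 6]. Elementwise product with the kernel and sum: 6·-1.

-6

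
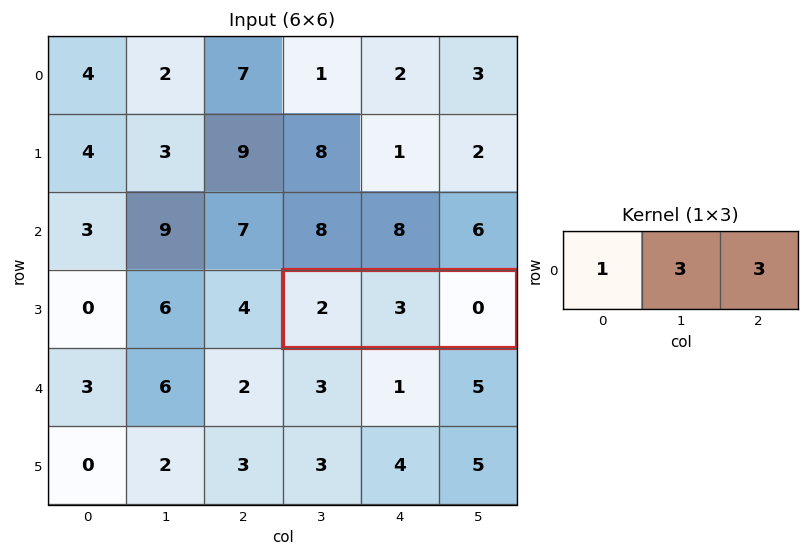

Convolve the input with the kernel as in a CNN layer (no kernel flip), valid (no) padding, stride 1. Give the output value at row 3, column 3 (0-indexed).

11

The receptive field on the input at this output position is [2 3 0]. Elementwise product with the kernel and sum: 2·1 + 3·3 + 0·3.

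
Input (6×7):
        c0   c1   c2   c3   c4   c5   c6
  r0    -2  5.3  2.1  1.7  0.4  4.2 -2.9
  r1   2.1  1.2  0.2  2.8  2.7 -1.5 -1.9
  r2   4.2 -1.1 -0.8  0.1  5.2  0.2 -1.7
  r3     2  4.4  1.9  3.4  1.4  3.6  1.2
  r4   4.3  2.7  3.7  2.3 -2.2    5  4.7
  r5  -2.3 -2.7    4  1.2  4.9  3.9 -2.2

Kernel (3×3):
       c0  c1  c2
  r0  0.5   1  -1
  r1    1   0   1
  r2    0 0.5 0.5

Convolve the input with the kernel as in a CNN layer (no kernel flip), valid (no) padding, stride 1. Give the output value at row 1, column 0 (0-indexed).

8.6

The receptive field on the input at this output position is [2.1 1.2 0.2 / 4.2 -1.1 -0.8 / 2 4.4 1.9]. Elementwise product with the kernel and sum: 2.1·0.5 + 1.2·1 + 0.2·-1 + 4.2·1 + -0.8·1 + 4.4·0.5 + 1.9·0.5.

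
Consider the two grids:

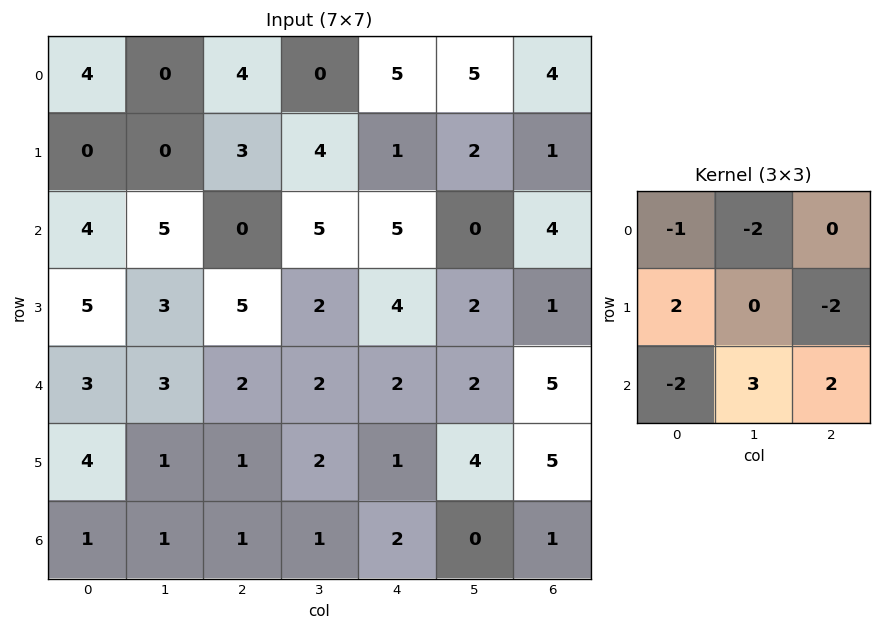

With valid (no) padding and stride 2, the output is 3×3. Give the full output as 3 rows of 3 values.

-3 25 -17
-7 -2 13
0 -1 -16

Output[0,0]: The receptive field on the input at this output position is [4 0 4 / 0 0 3 / 4 5 0]. Elementwise product with the kernel and sum: 4·-1 + 0·-2 + 0·2 + 3·-2 + 4·-2 + 5·3 + 0·2.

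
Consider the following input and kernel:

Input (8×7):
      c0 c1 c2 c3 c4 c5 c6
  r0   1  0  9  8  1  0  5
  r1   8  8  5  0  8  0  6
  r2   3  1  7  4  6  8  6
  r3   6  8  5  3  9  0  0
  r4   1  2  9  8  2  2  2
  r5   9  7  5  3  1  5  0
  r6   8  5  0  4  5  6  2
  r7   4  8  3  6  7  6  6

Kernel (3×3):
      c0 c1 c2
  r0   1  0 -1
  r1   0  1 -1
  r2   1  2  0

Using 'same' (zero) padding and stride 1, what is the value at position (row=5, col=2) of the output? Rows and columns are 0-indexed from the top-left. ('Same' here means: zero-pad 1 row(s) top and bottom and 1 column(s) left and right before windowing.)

The receptive field on the zero-padded input at this output position is [2 9 8 / 7 5 3 / 5 0 4]. Elementwise product with the kernel and sum: 2·1 + 8·-1 + 5·1 + 3·-1 + 5·1 + 0·2.

1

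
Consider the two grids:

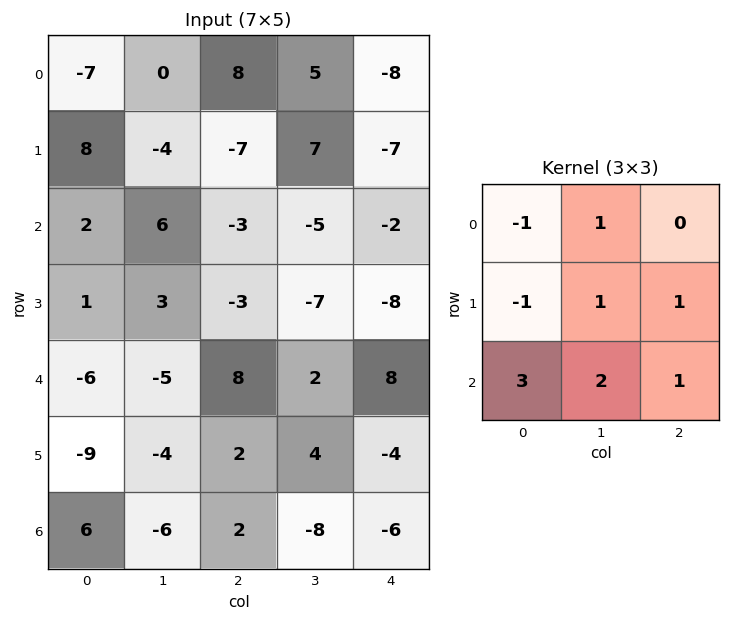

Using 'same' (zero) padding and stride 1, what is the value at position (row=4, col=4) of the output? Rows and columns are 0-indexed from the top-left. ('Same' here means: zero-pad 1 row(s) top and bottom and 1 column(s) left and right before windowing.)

9

The receptive field on the zero-padded input at this output position is [-7 -8 0 / 2 8 0 / 4 -4 0]. Elementwise product with the kernel and sum: -7·-1 + -8·1 + 2·-1 + 8·1 + 0·1 + 4·3 + -4·2 + 0·1.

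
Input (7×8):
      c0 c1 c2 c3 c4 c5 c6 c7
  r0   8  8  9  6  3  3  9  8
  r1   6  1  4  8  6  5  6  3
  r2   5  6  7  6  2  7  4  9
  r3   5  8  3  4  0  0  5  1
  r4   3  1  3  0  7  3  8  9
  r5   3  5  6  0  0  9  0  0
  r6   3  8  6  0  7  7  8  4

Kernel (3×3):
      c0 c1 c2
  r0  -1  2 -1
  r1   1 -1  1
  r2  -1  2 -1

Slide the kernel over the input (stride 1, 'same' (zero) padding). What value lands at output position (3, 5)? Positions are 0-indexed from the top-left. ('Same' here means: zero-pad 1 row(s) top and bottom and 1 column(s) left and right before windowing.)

The receptive field on the zero-padded input at this output position is [2 7 4 / 0 0 5 / 7 3 8]. Elementwise product with the kernel and sum: 2·-1 + 7·2 + 4·-1 + 0·1 + 0·-1 + 5·1 + 7·-1 + 3·2 + 8·-1.

4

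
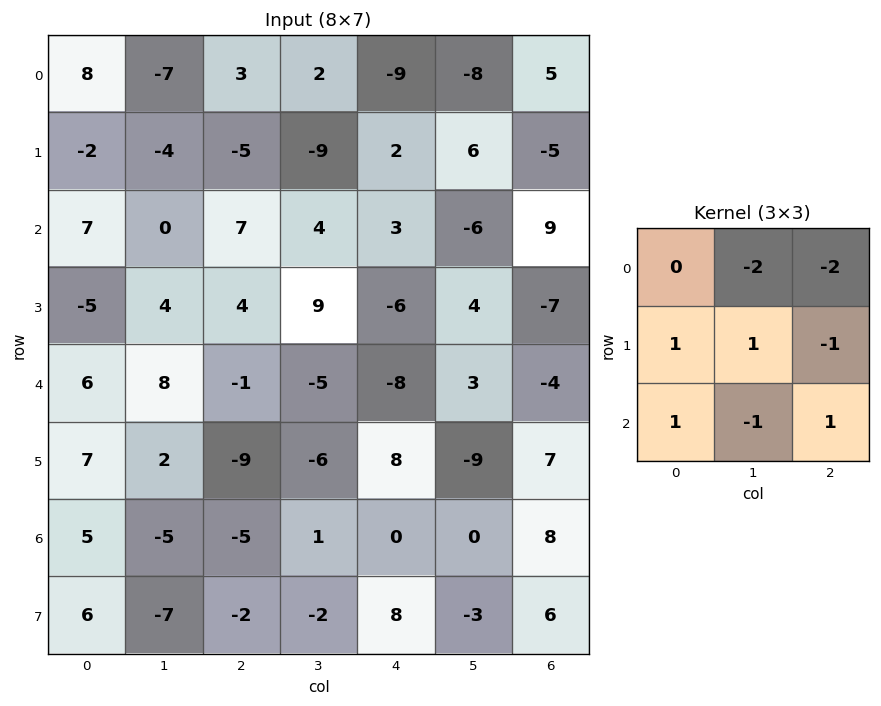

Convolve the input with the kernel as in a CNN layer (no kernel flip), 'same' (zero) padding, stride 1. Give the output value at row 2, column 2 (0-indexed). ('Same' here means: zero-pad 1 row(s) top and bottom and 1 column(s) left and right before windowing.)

The receptive field on the zero-padded input at this output position is [-4 -5 -9 / 0 7 4 / 4 4 9]. Elementwise product with the kernel and sum: -5·-2 + -9·-2 + 0·1 + 7·1 + 4·-1 + 4·1 + 4·-1 + 9·1.

40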